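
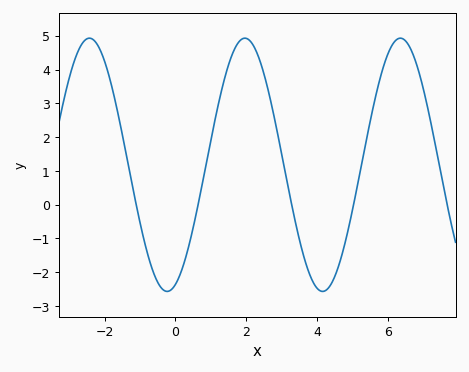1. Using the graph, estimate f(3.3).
-0.1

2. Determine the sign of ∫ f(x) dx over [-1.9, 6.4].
positive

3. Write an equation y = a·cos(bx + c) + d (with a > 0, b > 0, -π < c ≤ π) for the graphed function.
y = 3.75cos(1.4x - 2.8) + 1.18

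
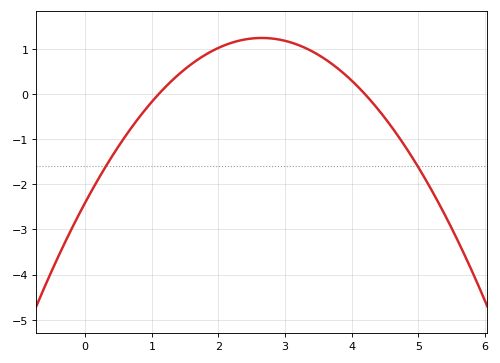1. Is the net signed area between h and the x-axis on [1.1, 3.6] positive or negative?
positive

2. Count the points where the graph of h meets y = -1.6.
2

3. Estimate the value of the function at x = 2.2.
1.14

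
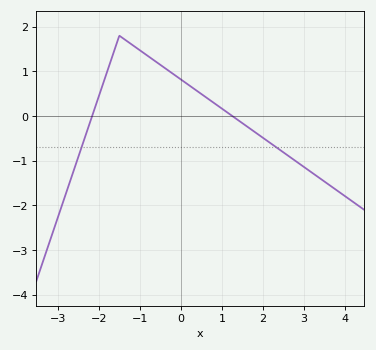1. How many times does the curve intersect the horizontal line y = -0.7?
2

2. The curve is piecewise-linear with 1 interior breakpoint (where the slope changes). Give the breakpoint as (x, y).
(-1.5, 1.8)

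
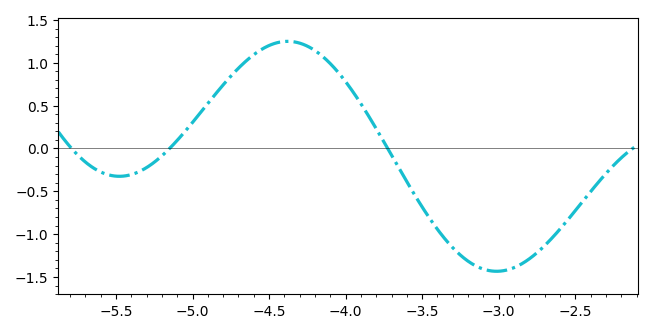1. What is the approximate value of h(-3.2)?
-1.32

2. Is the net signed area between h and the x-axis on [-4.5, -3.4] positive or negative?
positive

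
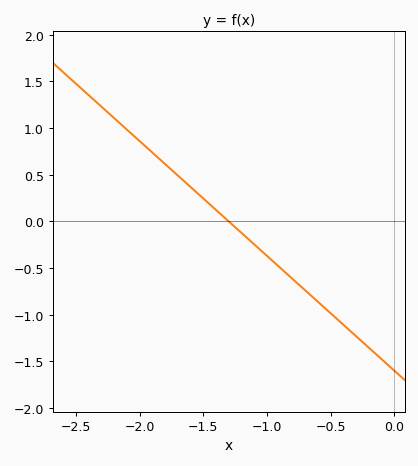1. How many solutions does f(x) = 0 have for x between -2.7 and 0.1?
1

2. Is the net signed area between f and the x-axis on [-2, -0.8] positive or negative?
positive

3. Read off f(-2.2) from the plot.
1.1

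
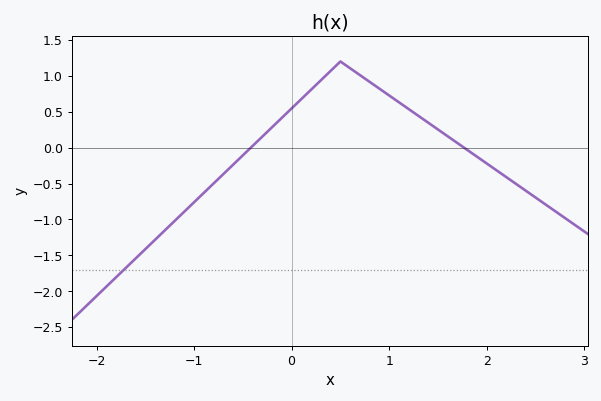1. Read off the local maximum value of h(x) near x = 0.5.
1.2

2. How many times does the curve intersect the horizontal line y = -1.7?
1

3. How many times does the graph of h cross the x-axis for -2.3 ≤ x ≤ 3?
2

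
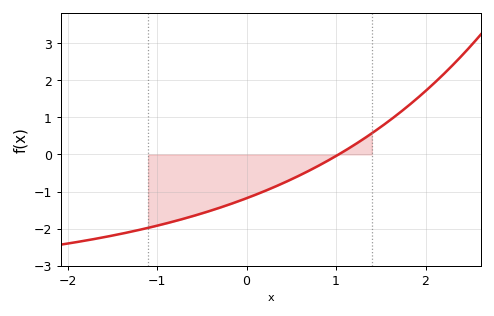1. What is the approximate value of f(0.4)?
-0.8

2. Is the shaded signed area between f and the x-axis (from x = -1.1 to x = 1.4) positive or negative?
negative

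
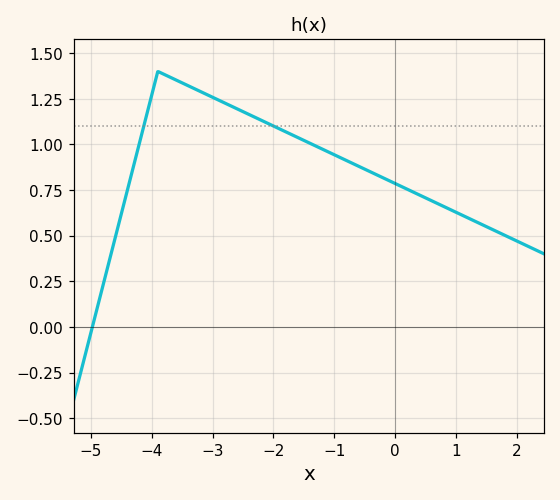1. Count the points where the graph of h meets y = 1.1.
2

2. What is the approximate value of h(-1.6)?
1.05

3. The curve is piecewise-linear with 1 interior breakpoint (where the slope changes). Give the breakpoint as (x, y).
(-3.9, 1.4)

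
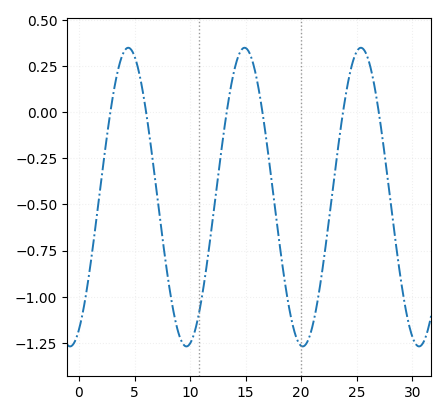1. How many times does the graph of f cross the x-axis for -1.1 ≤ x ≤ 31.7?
6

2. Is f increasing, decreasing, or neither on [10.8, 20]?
neither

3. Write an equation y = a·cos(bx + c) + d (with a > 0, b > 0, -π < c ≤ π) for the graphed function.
y = 0.81cos(0.6x - 2.7) - 0.46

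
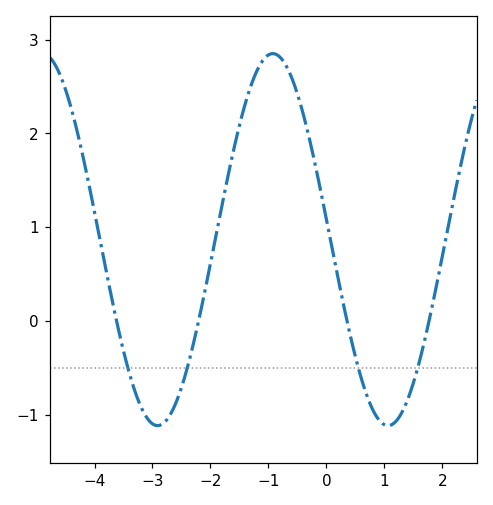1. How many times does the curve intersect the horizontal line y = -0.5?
4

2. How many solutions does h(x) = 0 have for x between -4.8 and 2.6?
4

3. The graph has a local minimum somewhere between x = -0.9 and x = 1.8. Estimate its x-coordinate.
1.07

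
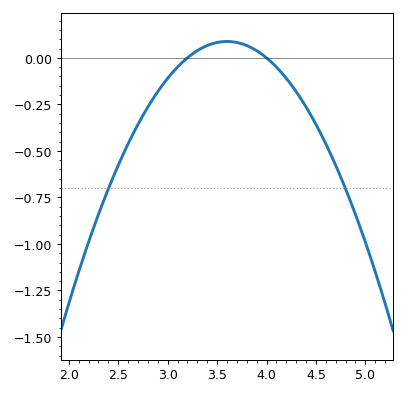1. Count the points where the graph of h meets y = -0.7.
2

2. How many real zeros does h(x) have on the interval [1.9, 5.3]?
2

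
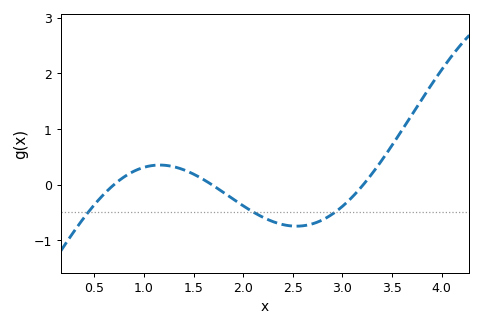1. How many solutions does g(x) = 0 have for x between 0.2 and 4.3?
3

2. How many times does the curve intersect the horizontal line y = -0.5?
3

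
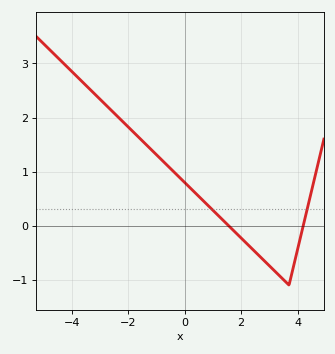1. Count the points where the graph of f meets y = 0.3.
2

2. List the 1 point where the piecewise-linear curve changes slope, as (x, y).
(3.7, -1.1)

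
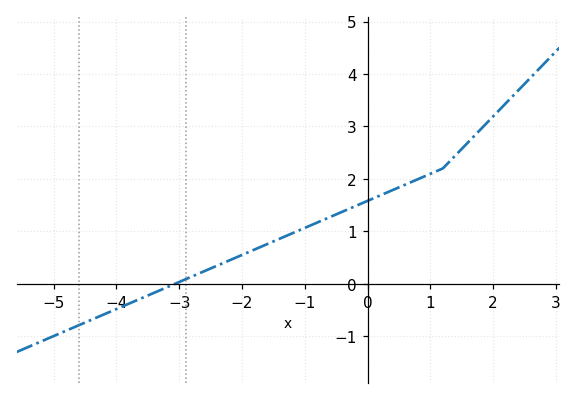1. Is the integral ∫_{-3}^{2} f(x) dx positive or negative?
positive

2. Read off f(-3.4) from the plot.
-0.17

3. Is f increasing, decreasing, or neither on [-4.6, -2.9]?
increasing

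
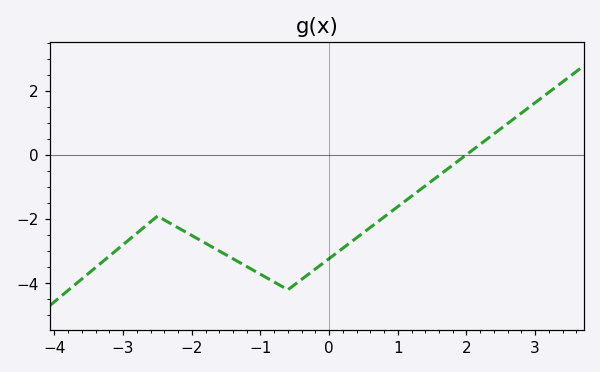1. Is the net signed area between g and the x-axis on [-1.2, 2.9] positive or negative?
negative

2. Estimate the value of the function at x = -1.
-3.72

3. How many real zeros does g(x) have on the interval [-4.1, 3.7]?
1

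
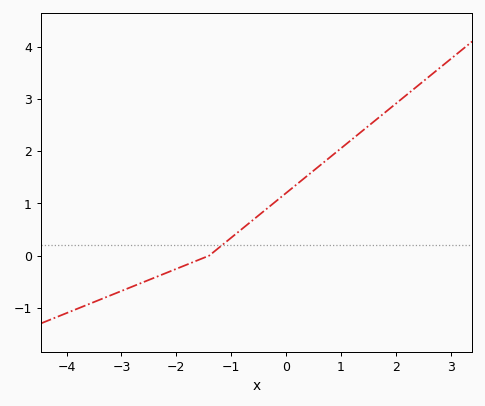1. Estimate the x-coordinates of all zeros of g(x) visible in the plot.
-1.4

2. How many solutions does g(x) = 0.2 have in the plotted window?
1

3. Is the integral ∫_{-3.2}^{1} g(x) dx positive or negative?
positive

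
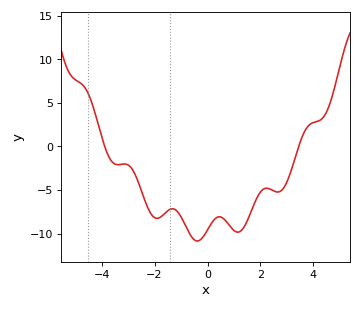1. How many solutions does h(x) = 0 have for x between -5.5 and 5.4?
2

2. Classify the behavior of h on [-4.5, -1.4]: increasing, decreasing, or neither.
neither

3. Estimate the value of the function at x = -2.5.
-5.07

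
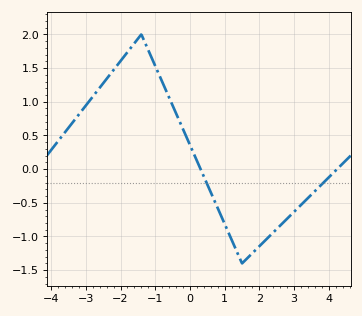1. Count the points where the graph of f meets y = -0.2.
2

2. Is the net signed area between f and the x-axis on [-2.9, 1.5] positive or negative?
positive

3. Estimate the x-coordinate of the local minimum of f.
1.5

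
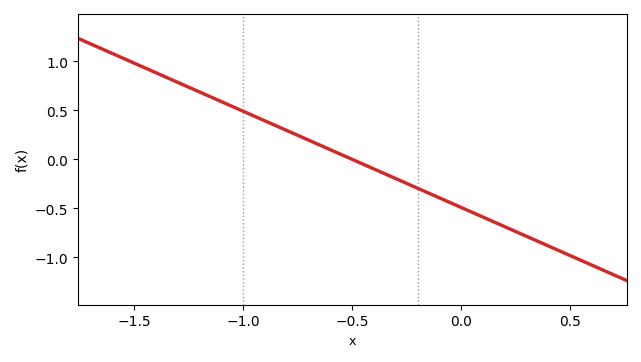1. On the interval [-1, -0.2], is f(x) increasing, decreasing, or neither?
decreasing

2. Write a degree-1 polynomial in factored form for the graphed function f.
y = -0.98(x + 0.5)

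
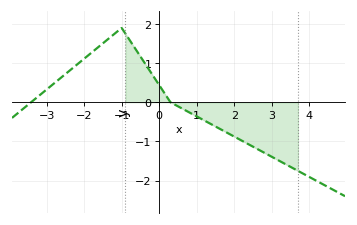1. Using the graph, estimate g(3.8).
-1.8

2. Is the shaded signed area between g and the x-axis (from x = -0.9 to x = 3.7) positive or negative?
negative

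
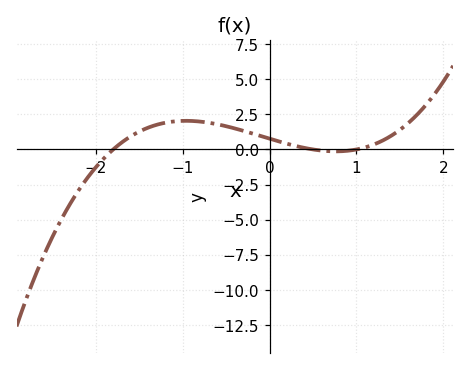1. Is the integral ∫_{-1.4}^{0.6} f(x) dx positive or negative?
positive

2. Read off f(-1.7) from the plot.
0.5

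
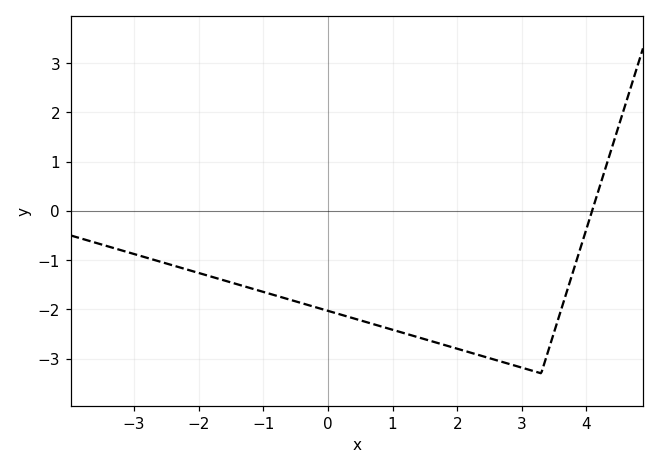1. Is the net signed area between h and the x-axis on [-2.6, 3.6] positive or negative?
negative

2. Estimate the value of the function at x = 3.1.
-3.2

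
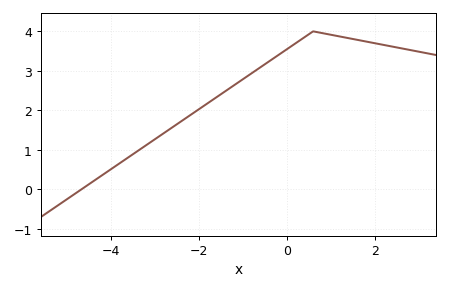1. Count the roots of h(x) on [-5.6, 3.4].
1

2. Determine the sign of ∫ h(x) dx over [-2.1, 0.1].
positive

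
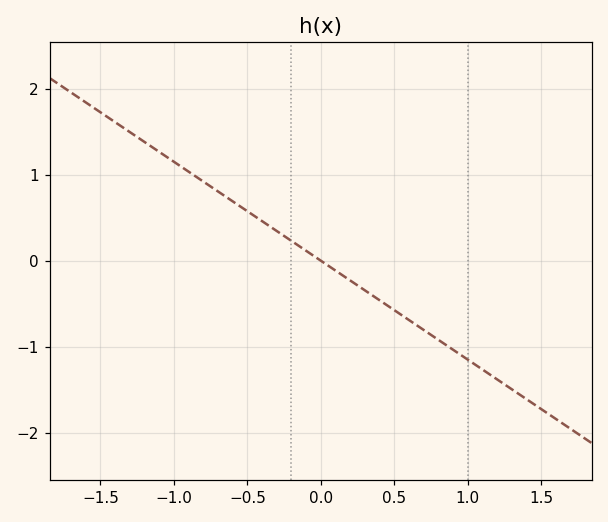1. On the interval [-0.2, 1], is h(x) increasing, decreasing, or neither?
decreasing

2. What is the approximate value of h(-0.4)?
0.5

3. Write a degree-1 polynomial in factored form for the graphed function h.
y = -1.15(x - 0)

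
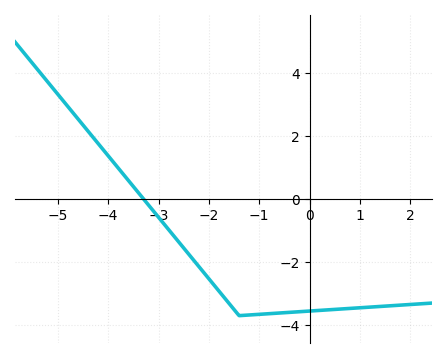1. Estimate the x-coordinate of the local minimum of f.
-1.4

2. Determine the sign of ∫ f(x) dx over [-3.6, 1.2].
negative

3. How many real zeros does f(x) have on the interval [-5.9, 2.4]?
1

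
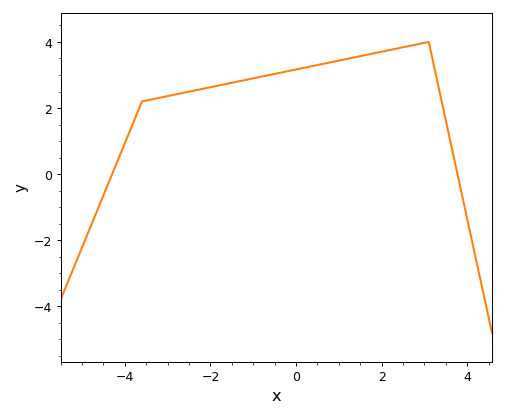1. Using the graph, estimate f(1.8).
3.65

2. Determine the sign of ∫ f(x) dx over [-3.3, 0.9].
positive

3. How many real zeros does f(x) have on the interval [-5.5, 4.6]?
2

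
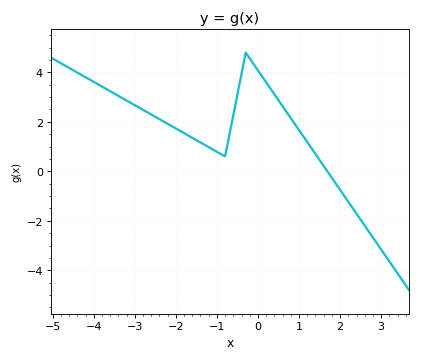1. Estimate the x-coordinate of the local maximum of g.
-0.4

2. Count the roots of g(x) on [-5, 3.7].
1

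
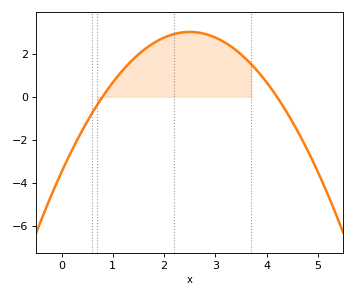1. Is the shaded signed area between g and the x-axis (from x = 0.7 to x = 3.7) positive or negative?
positive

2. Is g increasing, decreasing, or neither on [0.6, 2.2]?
increasing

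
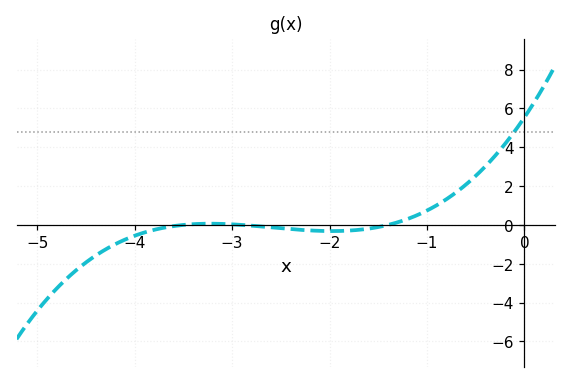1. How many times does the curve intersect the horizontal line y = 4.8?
1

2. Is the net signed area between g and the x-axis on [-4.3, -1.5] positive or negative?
negative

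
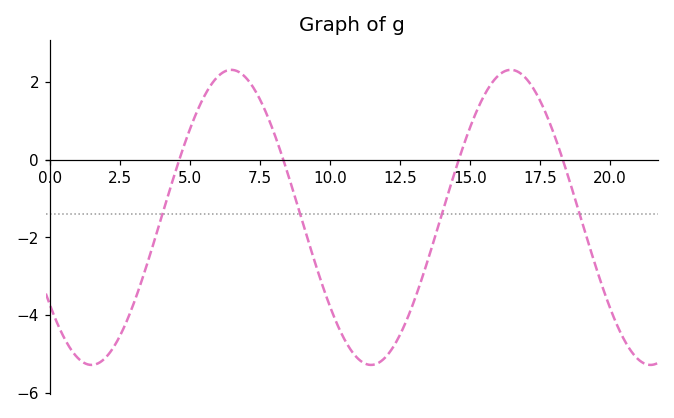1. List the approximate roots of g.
4.63, 8.33, 14.6, 18.3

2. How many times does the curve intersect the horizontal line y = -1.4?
4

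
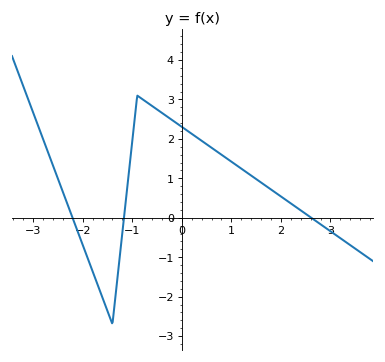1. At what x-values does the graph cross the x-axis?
-2.2, -1.2, 2.6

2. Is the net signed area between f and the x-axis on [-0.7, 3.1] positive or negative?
positive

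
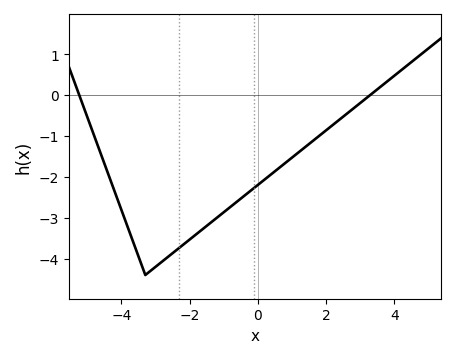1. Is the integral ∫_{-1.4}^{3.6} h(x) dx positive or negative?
negative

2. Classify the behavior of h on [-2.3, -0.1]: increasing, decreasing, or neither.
increasing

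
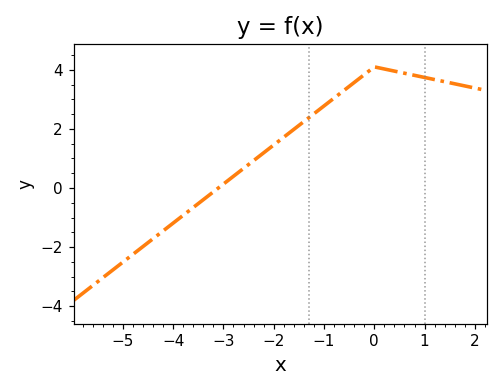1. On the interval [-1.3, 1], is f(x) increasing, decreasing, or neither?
neither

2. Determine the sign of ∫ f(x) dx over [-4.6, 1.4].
positive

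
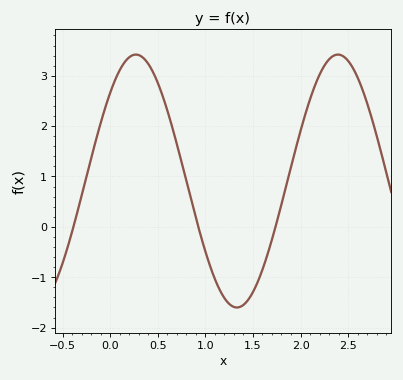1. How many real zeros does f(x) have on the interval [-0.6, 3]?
3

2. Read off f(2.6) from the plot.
3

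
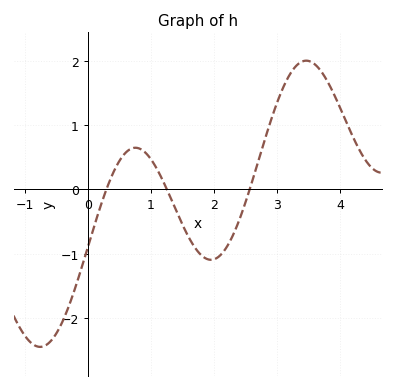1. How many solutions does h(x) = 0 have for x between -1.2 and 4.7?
3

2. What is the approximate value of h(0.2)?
-0.3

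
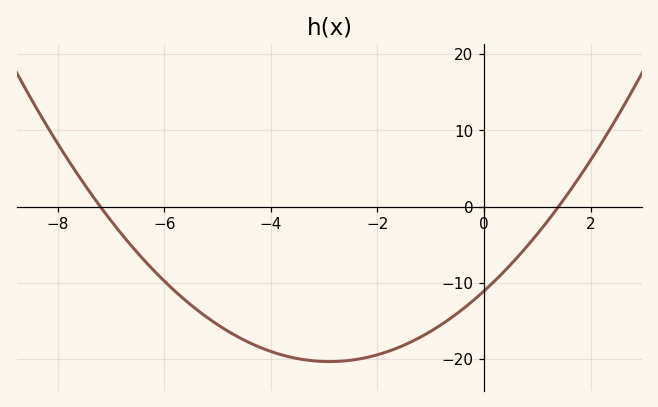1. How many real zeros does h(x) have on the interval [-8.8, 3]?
2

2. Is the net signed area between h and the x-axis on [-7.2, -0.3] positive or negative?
negative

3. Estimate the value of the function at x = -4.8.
-16.4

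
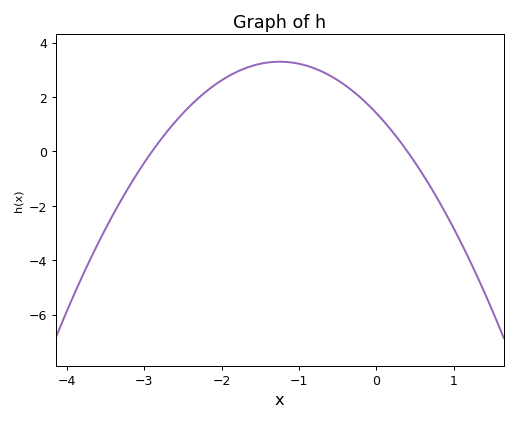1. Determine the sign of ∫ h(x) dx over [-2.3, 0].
positive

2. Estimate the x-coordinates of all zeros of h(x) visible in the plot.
-2.9, 0.4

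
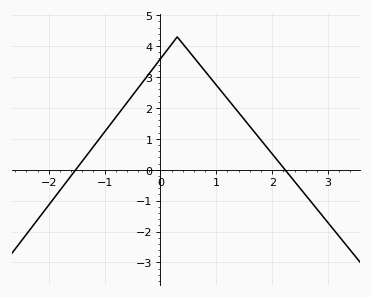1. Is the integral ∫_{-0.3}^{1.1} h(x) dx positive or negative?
positive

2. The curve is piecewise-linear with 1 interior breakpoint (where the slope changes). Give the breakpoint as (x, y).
(0.3, 4.3)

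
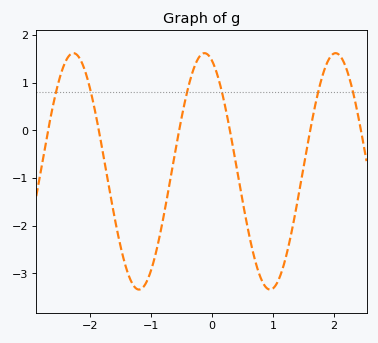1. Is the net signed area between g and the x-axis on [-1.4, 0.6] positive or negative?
negative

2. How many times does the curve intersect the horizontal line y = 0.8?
6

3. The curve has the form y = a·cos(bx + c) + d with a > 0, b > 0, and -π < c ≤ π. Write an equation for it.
y = 2.48cos(2.9x + 0.36) - 0.86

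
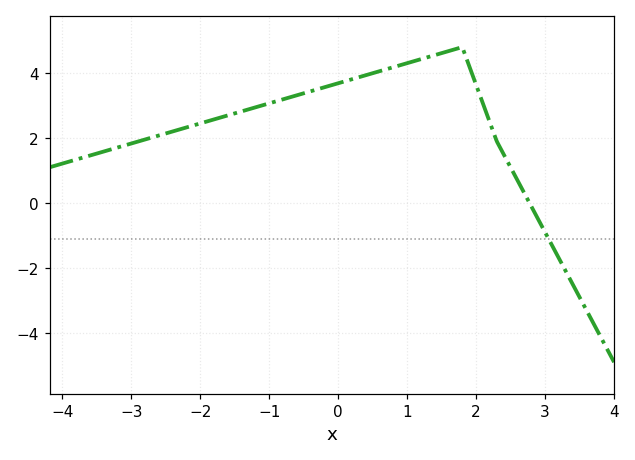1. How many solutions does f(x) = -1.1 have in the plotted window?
1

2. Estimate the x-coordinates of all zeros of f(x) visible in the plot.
2.8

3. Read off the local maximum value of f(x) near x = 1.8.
4.8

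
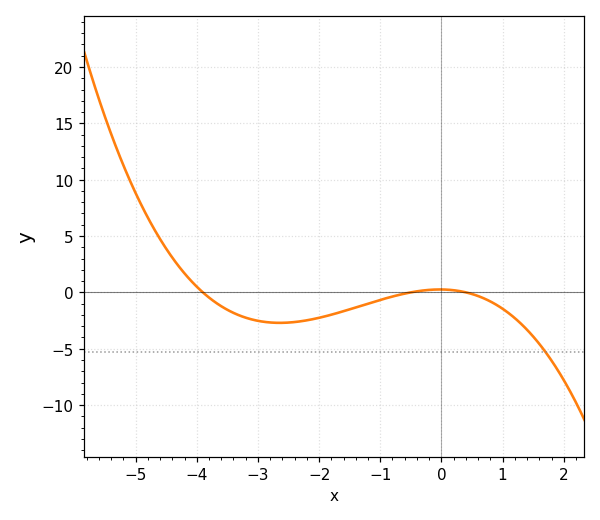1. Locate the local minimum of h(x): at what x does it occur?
-2.6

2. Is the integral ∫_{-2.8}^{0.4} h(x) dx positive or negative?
negative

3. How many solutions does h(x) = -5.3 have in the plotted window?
1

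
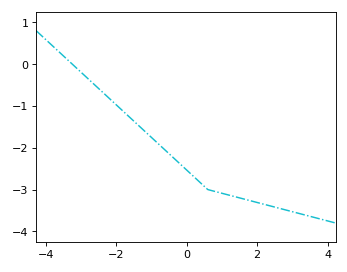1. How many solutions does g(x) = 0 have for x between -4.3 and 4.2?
1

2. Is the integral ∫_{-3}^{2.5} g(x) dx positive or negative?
negative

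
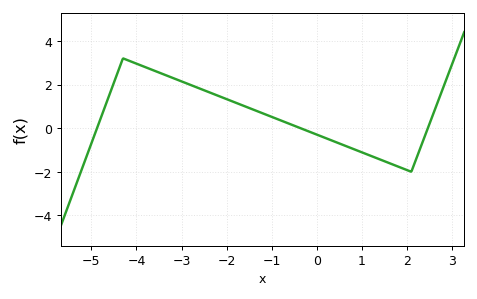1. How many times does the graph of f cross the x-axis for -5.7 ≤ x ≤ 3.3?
3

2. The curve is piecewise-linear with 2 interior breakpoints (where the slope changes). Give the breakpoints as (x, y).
(-4.3, 3.2); (2.1, -2)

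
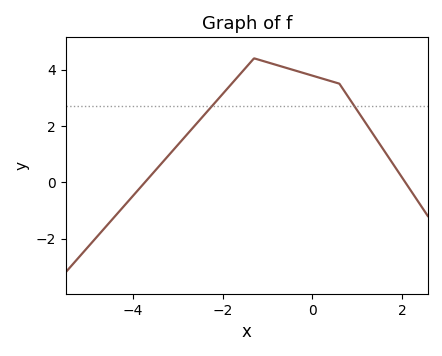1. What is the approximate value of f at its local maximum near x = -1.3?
4.4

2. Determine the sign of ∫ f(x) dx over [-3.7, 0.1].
positive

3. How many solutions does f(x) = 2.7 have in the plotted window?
2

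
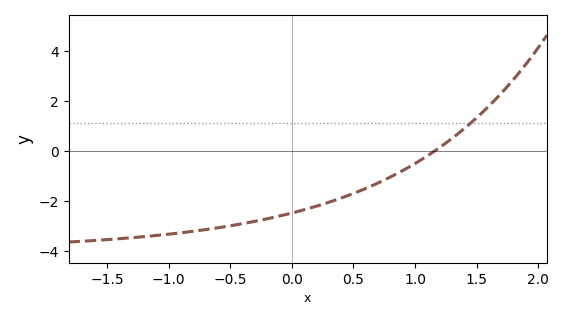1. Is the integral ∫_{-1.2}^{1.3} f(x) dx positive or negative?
negative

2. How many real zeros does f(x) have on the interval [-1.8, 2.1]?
1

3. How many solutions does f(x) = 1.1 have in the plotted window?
1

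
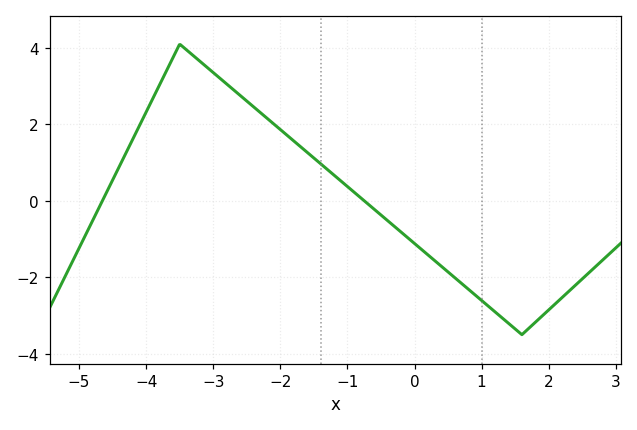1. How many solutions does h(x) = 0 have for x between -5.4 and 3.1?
2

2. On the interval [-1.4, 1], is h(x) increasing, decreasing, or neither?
decreasing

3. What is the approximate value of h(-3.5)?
4.1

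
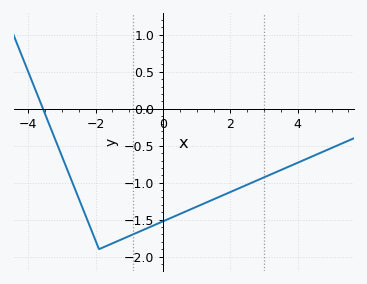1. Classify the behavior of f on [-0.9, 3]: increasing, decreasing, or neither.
increasing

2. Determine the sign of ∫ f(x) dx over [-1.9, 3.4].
negative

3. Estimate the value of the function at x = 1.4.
-1.25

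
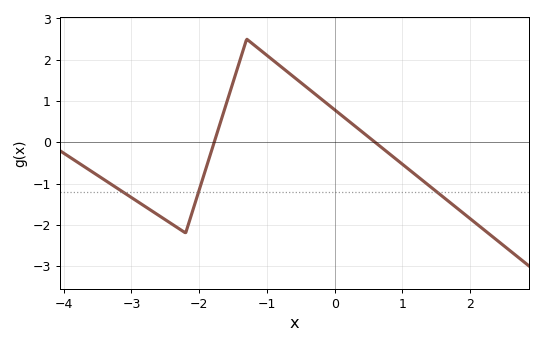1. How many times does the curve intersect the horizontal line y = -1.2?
3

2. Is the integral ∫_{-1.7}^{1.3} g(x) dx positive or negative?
positive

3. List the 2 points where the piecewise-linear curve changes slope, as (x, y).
(-2.2, -2.2); (-1.3, 2.5)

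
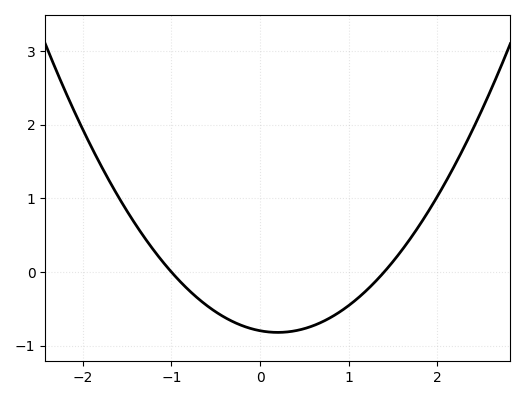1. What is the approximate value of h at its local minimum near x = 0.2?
-0.8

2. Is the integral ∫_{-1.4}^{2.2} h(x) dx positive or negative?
negative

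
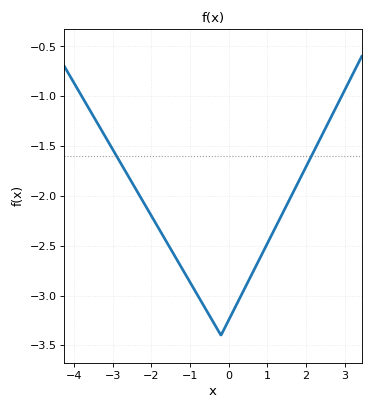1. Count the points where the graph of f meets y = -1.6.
2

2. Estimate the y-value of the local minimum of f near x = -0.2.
-3.4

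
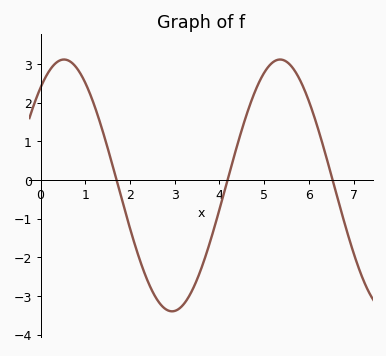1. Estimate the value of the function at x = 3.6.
-2.27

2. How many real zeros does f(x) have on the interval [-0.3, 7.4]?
3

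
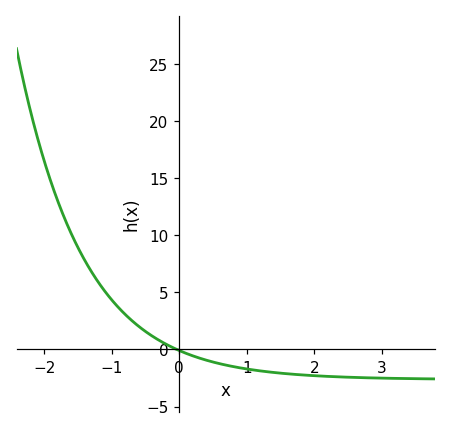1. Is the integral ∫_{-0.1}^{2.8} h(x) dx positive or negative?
negative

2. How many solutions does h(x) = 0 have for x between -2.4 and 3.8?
1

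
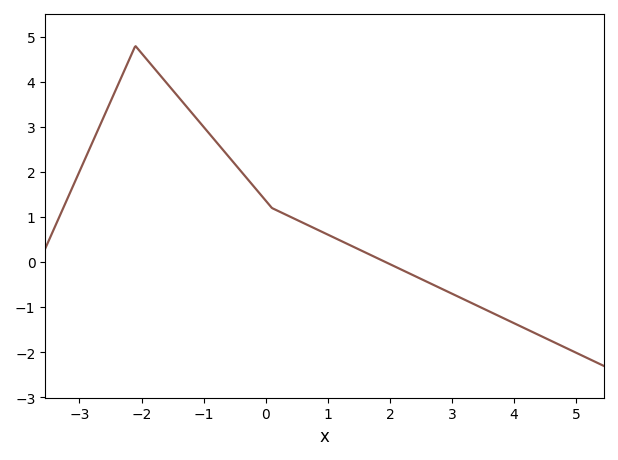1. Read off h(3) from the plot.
-0.7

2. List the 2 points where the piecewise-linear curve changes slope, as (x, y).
(-2.1, 4.8); (0.1, 1.2)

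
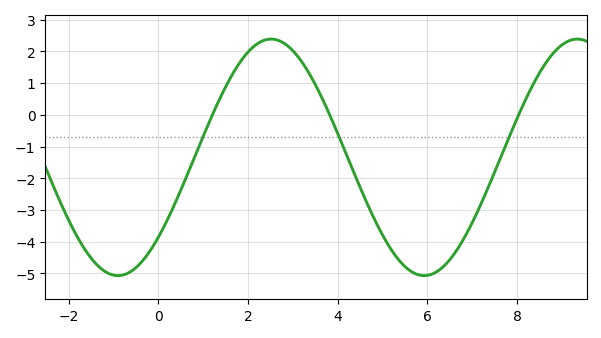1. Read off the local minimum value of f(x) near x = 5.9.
-5.07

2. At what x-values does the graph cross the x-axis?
1.21, 3.82, 8.04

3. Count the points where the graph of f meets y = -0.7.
3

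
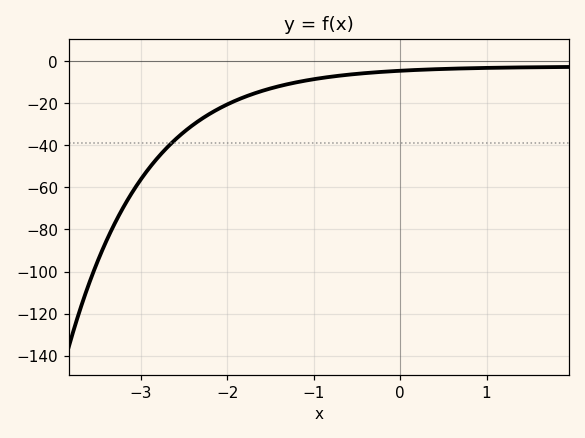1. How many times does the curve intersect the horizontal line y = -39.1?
1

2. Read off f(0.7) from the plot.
-3.58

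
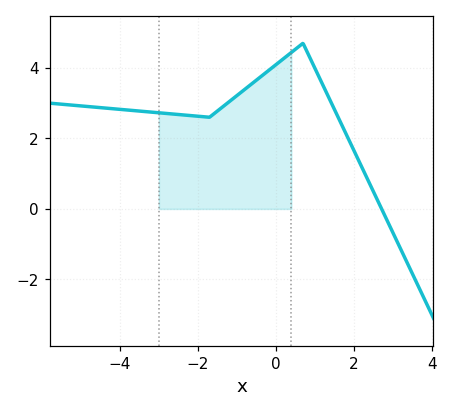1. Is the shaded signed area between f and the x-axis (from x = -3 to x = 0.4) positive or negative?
positive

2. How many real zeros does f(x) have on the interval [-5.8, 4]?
1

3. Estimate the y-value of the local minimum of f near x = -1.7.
2.6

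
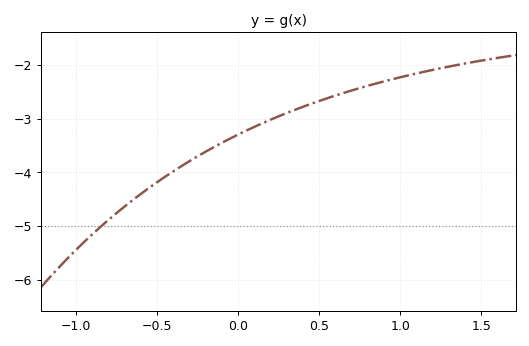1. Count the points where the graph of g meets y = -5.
1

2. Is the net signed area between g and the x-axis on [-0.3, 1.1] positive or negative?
negative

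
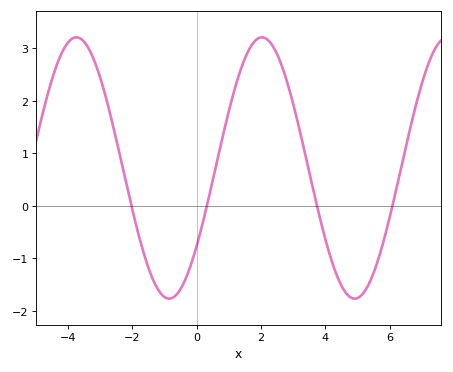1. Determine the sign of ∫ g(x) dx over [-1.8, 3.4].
positive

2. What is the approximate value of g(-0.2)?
-1.16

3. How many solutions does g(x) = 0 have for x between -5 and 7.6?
4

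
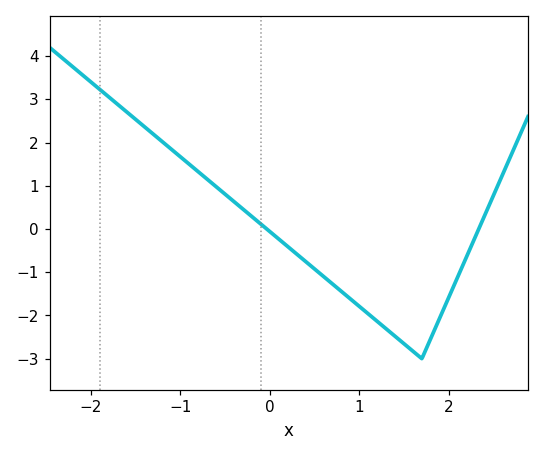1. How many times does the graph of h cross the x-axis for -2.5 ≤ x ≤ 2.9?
2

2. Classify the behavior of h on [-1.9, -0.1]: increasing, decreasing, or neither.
decreasing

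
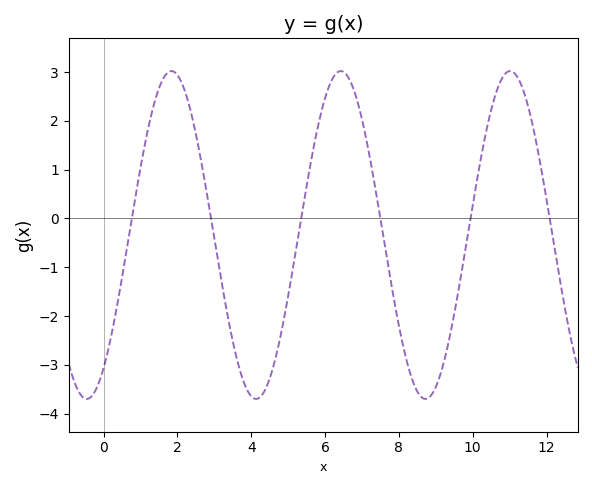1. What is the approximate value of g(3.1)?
-0.863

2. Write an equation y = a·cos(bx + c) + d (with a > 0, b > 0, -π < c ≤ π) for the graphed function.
y = 3.36cos(1.37x - 2.52) - 0.34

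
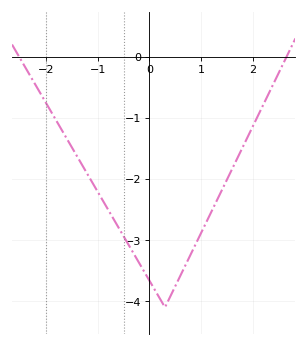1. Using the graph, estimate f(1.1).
-2.7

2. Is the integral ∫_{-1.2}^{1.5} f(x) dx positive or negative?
negative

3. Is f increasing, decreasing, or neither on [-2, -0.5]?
decreasing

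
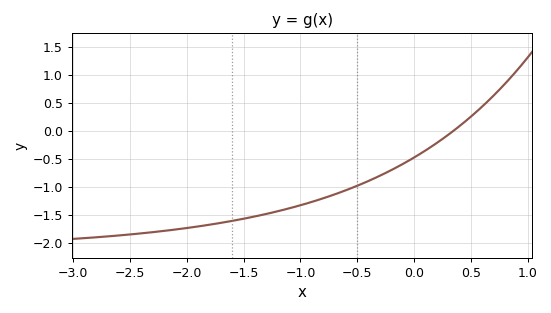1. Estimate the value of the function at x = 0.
-0.48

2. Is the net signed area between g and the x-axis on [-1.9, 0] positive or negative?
negative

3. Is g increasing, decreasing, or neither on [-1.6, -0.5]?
increasing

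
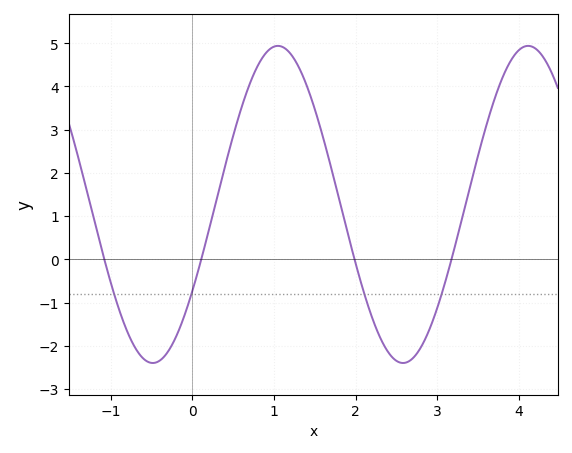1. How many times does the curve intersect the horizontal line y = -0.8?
4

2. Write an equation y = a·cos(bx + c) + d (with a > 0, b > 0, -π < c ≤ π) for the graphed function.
y = 3.67cos(2.05x - 2.15) + 1.27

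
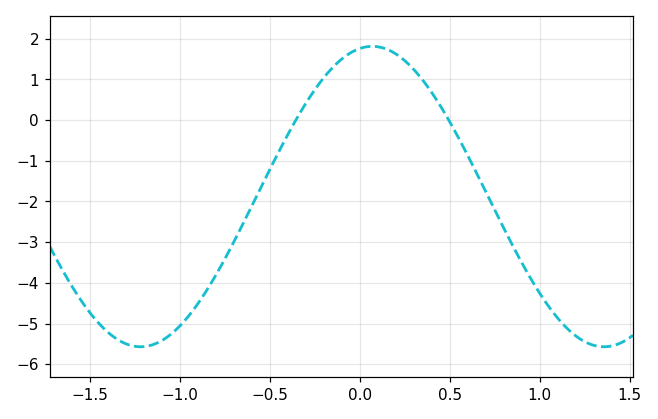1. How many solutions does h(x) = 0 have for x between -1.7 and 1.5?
2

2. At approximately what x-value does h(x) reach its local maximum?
0.05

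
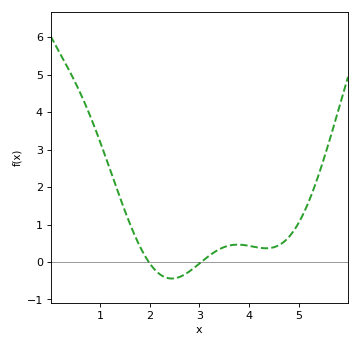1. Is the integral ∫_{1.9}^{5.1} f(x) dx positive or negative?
positive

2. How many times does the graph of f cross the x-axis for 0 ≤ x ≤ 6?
2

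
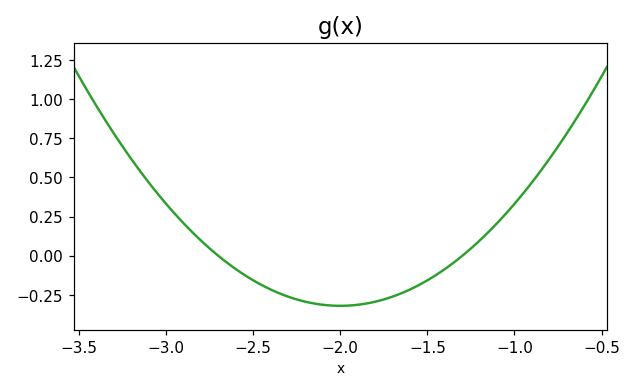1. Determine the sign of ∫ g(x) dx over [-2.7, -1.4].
negative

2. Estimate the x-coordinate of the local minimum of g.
-2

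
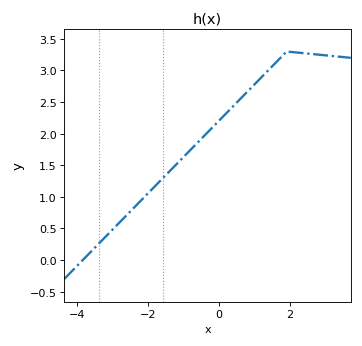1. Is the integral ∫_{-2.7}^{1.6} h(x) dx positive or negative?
positive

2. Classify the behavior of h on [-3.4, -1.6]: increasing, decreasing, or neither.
increasing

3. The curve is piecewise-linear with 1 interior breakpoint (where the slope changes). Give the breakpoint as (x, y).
(1.9, 3.3)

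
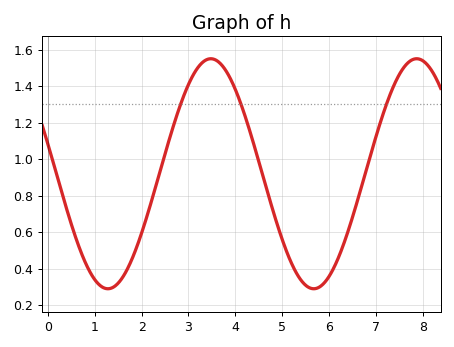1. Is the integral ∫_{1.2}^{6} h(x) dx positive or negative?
positive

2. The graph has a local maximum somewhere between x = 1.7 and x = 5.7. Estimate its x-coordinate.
3.48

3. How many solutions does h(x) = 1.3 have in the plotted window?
3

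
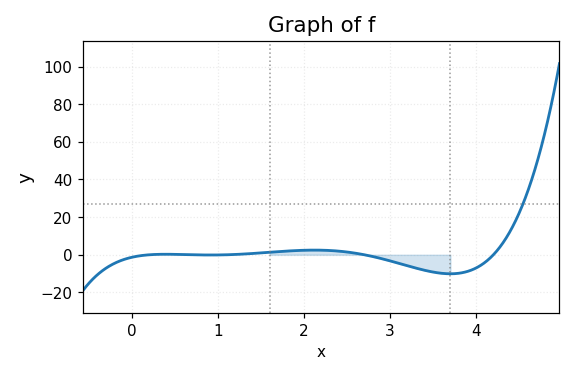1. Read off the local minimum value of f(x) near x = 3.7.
-10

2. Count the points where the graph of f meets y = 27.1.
1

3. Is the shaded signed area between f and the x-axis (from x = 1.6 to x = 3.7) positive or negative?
negative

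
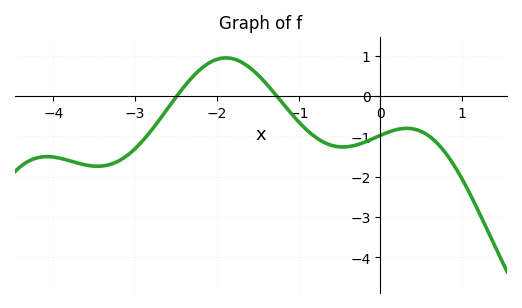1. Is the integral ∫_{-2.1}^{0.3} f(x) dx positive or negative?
negative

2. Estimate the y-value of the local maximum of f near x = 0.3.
-0.8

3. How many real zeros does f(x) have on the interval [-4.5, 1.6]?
2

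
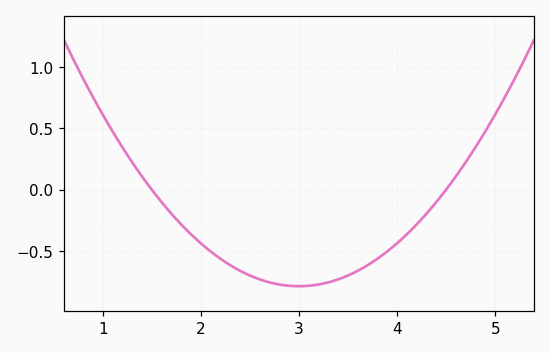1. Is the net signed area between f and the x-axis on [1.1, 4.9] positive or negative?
negative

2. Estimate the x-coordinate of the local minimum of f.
3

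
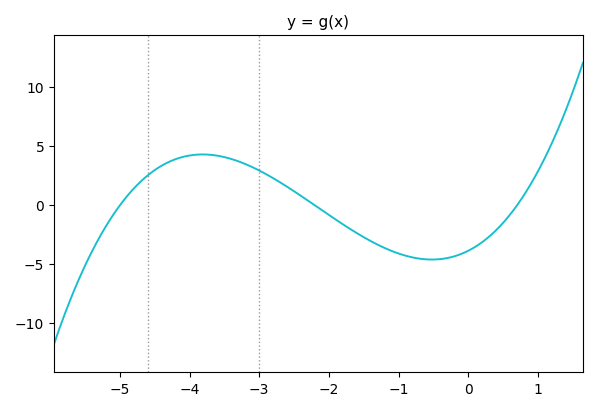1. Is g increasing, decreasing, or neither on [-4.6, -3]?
neither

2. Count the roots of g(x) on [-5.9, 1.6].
3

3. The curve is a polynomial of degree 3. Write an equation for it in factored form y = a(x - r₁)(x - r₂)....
y = 0.5(x + 5)(x + 2.2)(x - 0.7)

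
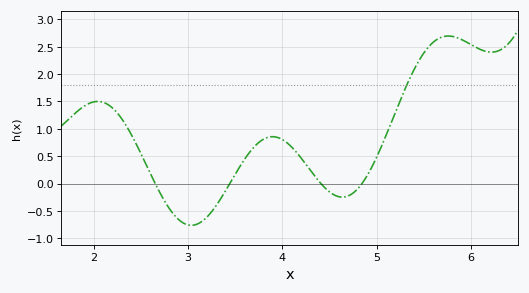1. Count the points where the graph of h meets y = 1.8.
1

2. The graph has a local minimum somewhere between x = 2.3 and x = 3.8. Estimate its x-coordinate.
3.03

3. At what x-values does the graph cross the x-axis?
2.65, 3.44, 4.41, 4.84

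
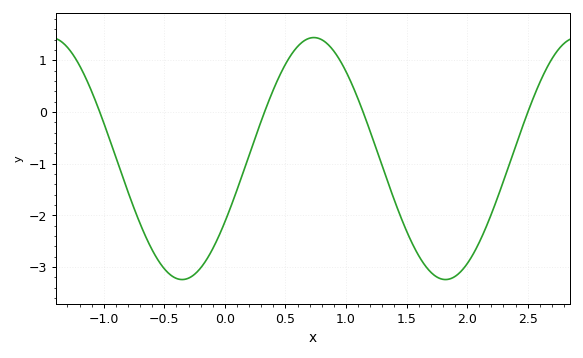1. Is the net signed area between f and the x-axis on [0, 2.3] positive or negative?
negative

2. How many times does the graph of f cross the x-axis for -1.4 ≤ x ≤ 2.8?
4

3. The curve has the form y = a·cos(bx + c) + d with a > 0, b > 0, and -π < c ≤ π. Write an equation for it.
y = 2.34cos(2.9x - 2.1) - 0.9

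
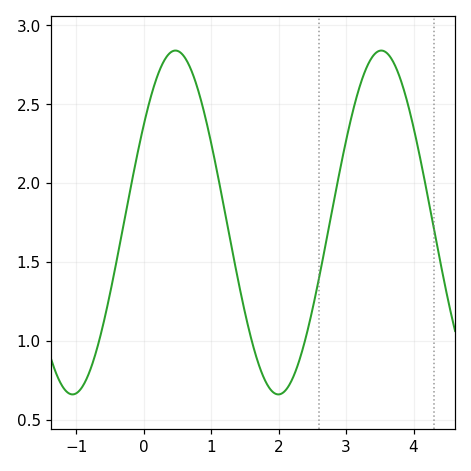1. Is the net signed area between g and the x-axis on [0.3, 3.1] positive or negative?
positive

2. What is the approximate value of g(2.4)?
1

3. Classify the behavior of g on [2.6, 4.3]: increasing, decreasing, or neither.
neither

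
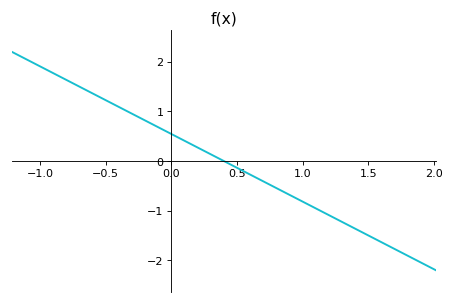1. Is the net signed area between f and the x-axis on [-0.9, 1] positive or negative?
positive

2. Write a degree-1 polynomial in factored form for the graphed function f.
y = -1.36(x - 0.4)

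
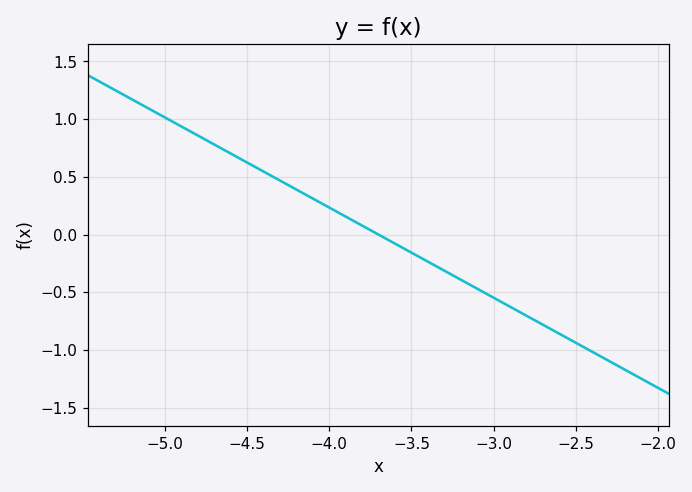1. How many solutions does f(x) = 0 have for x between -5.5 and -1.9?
1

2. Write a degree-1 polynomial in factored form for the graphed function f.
y = -0.78(x + 3.7)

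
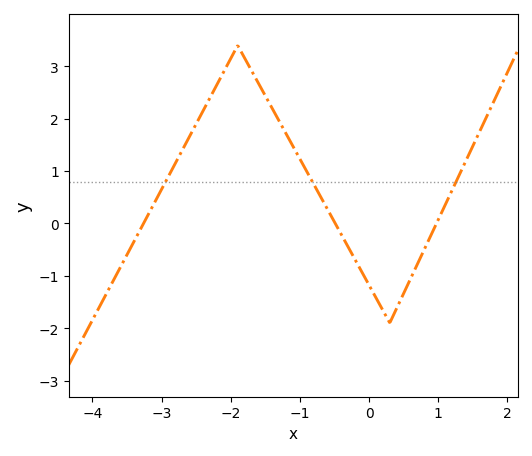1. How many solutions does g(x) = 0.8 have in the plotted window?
3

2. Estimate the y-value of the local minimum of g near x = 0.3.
-1.9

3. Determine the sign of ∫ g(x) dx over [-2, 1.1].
positive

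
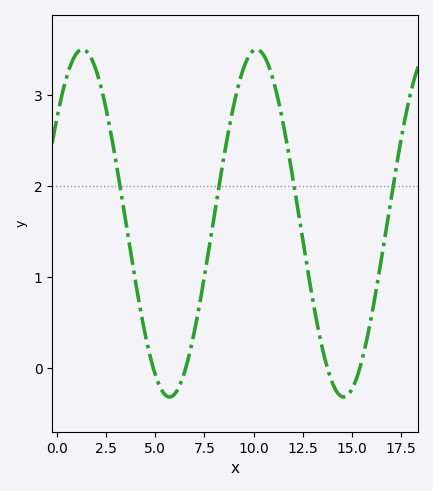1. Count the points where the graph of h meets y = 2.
4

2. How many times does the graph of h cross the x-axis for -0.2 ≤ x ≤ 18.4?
4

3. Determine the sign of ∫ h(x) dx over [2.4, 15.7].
positive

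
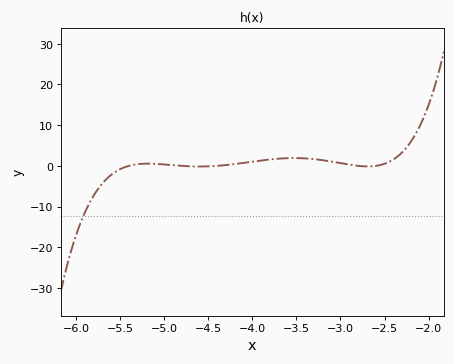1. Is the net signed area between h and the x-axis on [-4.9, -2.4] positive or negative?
positive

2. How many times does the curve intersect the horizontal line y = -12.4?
1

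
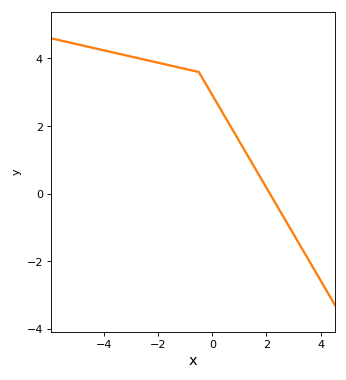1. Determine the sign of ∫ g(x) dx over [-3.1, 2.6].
positive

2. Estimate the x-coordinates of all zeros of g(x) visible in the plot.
2.13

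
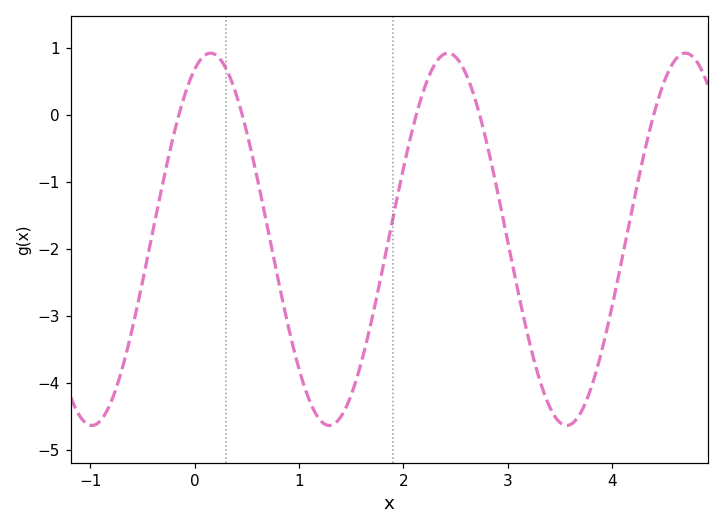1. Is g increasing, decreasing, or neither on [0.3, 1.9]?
neither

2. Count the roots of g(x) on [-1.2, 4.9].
5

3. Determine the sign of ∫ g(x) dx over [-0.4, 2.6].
negative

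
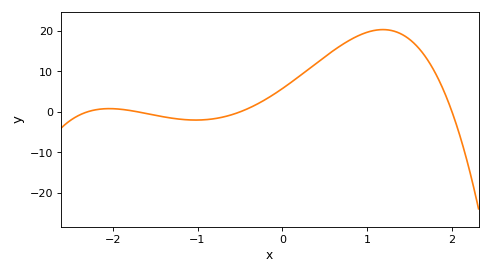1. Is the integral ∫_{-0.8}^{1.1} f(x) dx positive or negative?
positive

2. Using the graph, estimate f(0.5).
14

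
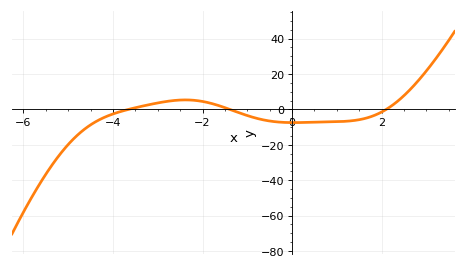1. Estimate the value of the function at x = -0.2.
-7.31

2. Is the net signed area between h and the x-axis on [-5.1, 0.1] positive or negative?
negative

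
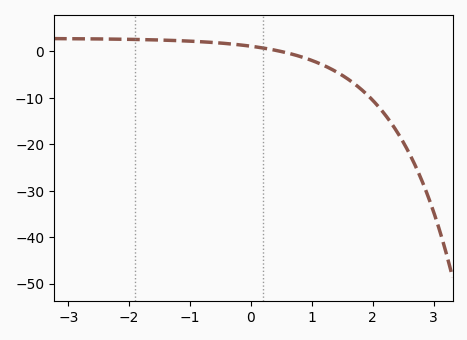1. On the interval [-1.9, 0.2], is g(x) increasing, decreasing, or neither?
decreasing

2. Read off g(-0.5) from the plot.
1.81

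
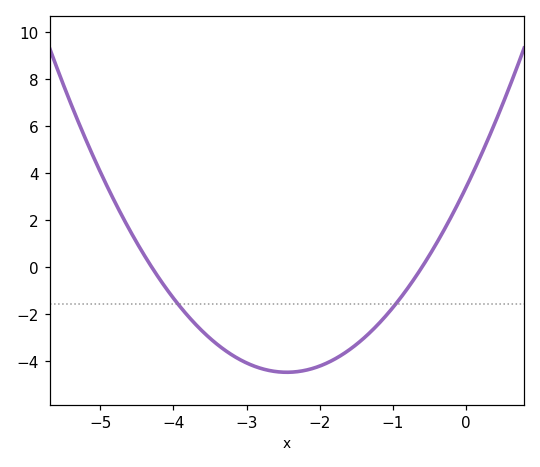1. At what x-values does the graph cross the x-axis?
-4.3, -0.6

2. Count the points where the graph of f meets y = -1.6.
2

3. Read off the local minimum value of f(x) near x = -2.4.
-4.48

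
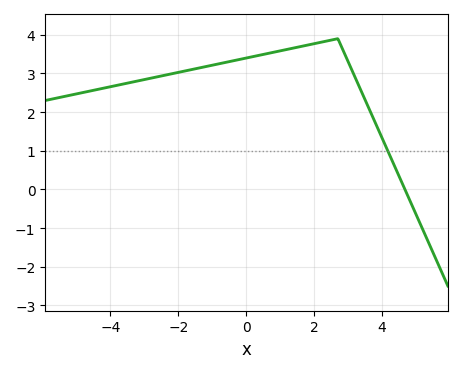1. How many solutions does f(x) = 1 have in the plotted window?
1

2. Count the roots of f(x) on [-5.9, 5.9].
1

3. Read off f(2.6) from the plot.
3.9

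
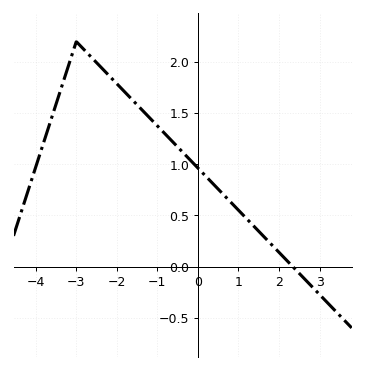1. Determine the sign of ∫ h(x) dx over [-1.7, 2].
positive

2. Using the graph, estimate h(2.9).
-0.232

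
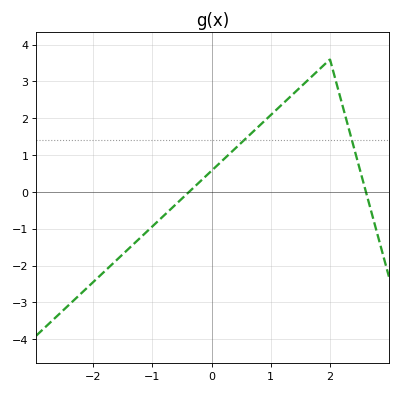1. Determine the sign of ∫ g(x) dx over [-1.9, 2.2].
positive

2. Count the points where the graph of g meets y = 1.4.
2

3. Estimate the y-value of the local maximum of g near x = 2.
3.6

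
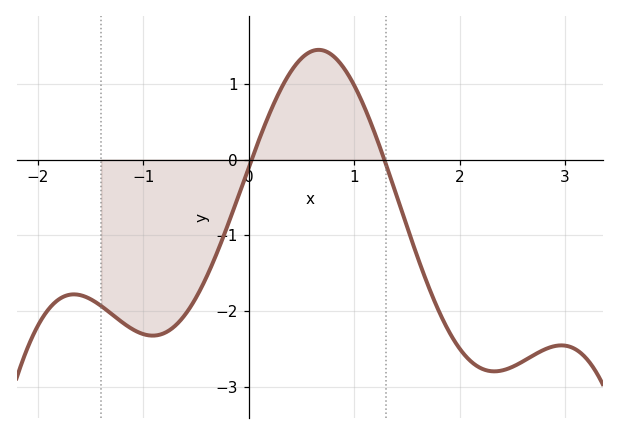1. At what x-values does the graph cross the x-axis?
0.026, 1.29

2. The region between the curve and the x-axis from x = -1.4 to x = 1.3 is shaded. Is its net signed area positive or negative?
negative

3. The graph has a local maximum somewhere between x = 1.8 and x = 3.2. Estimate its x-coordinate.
2.97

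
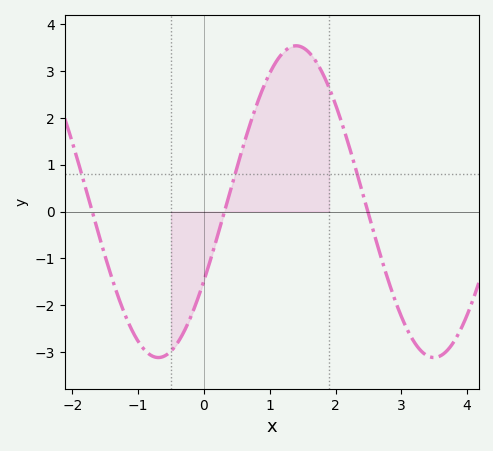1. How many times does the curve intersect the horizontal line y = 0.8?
3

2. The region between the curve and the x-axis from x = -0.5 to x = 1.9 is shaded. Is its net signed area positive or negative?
positive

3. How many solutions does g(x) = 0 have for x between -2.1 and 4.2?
3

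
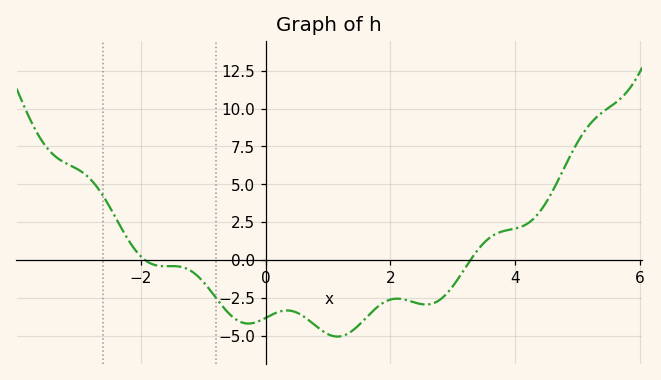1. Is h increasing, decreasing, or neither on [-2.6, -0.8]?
neither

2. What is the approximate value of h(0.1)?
-3.6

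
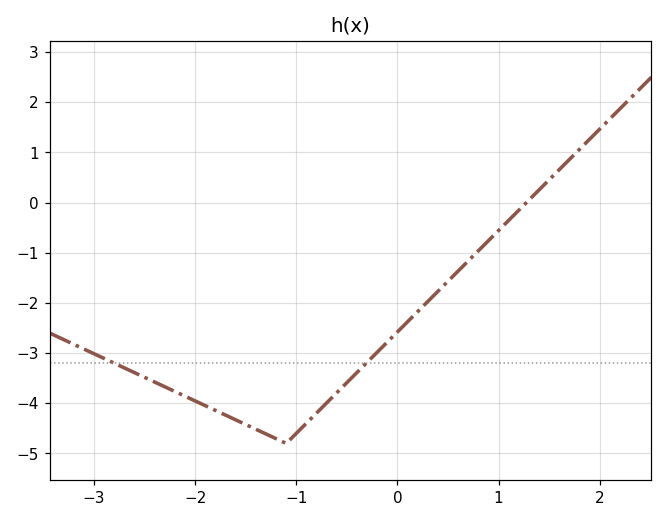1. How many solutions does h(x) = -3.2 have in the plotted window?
2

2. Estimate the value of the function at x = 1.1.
-0.352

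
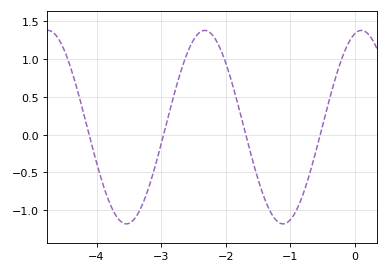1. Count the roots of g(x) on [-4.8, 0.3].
4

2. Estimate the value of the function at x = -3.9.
-0.65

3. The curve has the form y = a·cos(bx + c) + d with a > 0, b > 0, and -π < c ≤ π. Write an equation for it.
y = 1.28cos(2.6x - 0.26) + 0.1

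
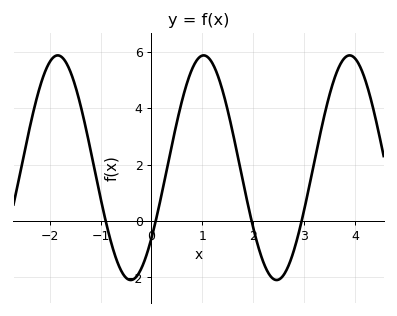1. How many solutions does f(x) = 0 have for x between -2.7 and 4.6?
4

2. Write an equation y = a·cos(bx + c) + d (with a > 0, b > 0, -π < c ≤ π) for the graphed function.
y = 3.98cos(2.2x - 2.2) + 1.89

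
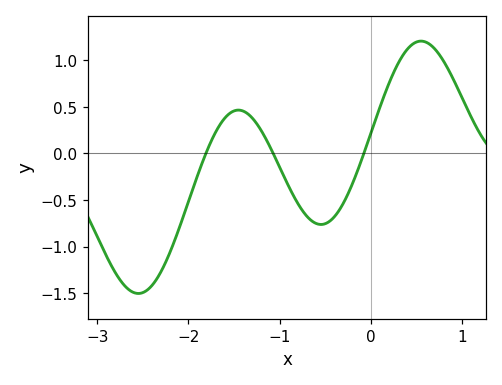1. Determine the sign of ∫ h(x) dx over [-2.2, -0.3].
negative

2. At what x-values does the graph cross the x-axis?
-1.81, -1.07, -0.079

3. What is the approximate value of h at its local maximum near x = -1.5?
0.466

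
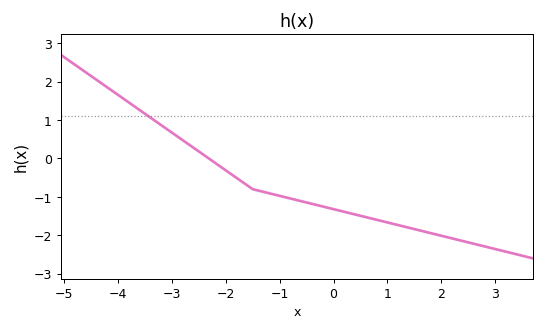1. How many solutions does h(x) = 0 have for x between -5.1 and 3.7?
1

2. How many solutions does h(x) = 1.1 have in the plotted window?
1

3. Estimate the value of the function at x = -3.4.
1.1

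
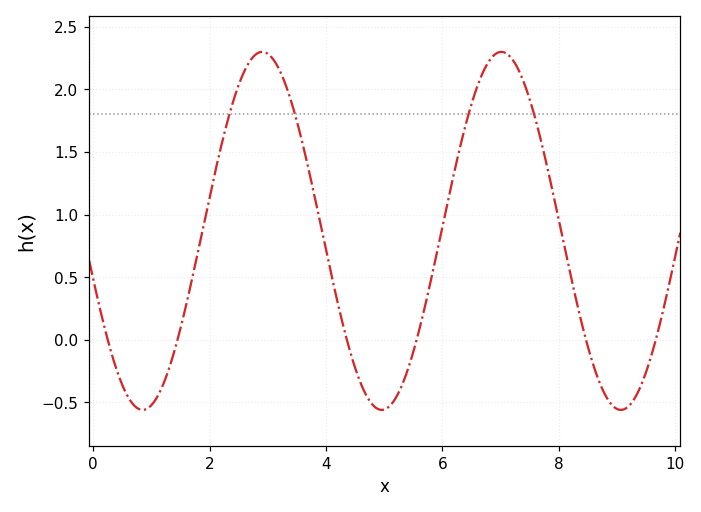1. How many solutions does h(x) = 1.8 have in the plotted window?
4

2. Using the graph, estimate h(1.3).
-0.25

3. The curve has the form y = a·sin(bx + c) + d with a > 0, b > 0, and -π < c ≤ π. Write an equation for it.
y = 1.43sin(1.5x - 2.9) + 0.87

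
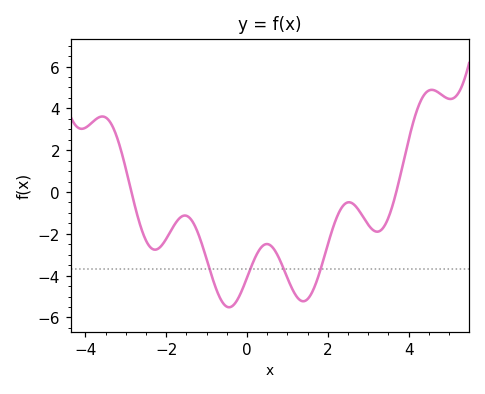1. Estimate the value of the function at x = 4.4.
4.6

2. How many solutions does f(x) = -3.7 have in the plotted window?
4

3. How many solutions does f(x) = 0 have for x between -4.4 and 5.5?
2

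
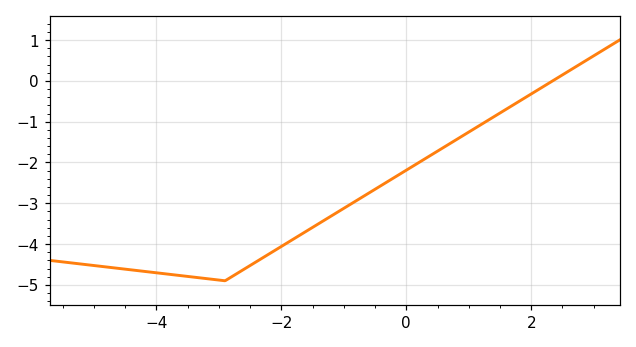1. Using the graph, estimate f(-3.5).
-4.8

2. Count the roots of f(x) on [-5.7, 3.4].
1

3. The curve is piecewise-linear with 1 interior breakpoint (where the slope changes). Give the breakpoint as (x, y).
(-2.9, -4.9)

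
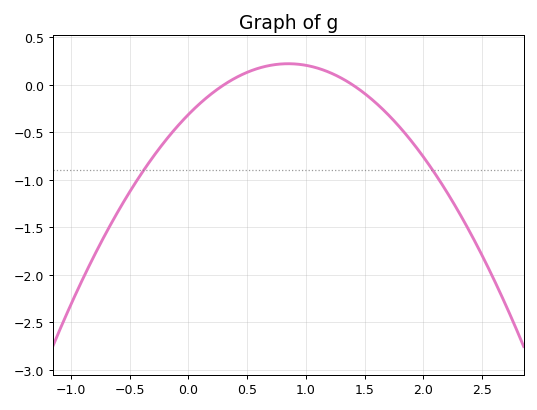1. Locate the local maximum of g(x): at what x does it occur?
0.85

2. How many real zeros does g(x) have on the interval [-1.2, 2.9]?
2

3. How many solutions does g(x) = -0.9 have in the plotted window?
2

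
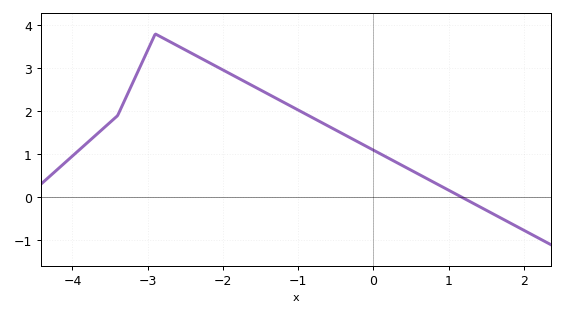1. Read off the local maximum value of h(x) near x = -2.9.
3.8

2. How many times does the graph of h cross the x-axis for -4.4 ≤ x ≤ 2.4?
1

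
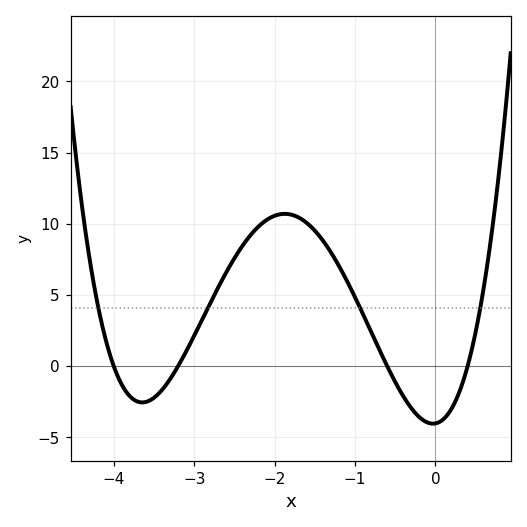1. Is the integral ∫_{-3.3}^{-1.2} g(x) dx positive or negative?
positive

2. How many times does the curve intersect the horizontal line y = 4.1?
4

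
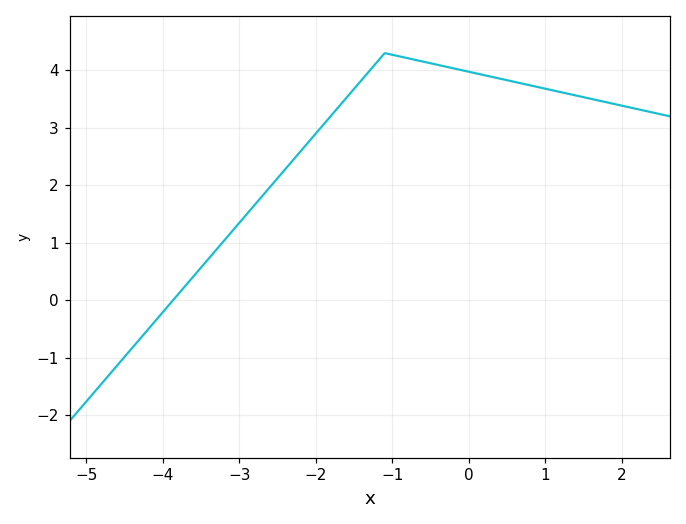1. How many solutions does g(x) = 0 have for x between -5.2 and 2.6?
1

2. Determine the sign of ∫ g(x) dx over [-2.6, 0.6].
positive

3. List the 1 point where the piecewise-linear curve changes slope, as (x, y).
(-1.1, 4.3)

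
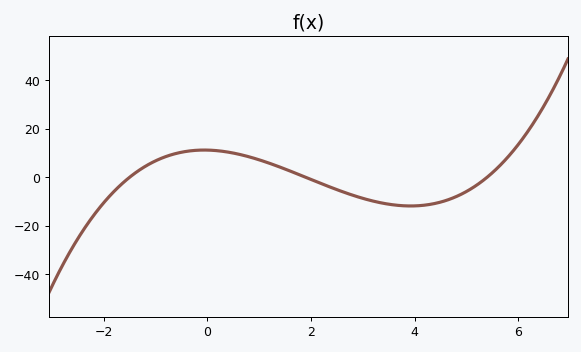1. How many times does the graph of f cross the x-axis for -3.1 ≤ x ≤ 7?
3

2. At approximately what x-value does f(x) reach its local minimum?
4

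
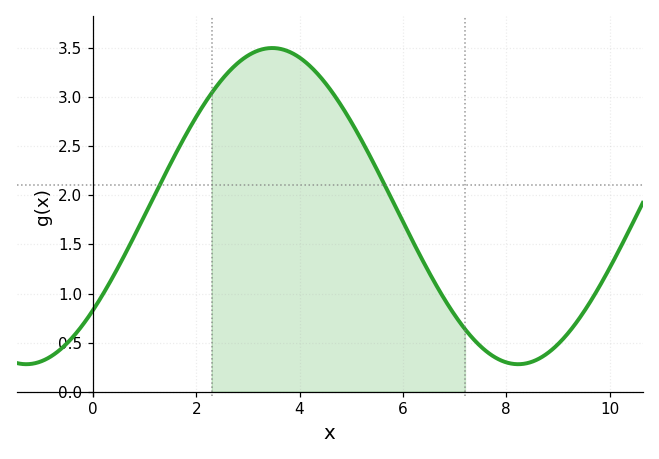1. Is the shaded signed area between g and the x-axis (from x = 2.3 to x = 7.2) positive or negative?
positive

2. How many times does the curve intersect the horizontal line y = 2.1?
2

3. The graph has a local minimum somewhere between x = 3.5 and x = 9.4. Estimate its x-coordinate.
8.23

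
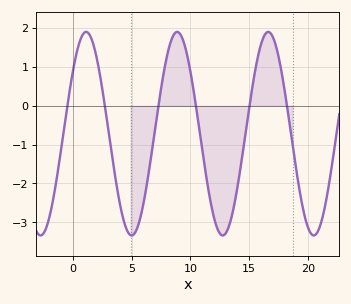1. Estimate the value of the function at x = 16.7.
1.9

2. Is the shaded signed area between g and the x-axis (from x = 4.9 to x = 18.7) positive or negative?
negative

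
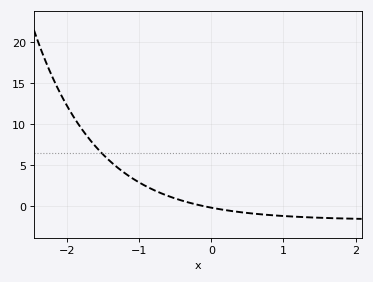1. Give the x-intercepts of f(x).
-0.1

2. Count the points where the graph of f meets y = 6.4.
1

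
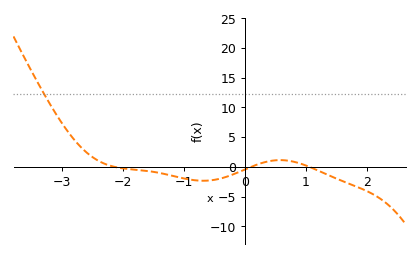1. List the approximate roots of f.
-2.14, 0.1, 1.06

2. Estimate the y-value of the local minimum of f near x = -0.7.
-2.34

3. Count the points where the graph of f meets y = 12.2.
1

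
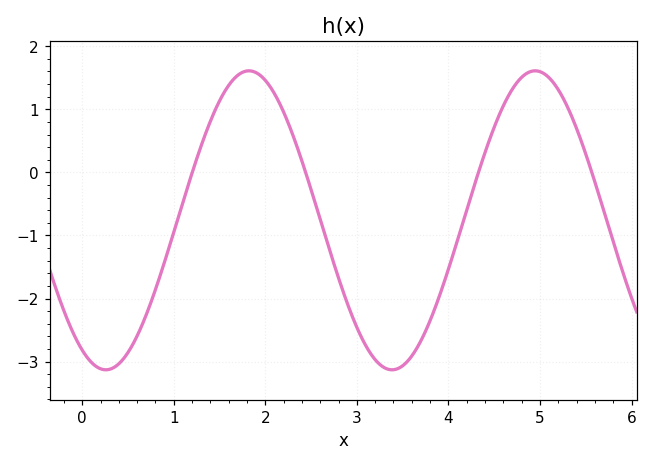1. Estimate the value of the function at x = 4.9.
1.6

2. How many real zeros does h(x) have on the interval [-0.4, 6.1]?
4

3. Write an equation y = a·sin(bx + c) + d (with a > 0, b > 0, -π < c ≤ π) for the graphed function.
y = 2.37sin(2x - 2.1) - 0.76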